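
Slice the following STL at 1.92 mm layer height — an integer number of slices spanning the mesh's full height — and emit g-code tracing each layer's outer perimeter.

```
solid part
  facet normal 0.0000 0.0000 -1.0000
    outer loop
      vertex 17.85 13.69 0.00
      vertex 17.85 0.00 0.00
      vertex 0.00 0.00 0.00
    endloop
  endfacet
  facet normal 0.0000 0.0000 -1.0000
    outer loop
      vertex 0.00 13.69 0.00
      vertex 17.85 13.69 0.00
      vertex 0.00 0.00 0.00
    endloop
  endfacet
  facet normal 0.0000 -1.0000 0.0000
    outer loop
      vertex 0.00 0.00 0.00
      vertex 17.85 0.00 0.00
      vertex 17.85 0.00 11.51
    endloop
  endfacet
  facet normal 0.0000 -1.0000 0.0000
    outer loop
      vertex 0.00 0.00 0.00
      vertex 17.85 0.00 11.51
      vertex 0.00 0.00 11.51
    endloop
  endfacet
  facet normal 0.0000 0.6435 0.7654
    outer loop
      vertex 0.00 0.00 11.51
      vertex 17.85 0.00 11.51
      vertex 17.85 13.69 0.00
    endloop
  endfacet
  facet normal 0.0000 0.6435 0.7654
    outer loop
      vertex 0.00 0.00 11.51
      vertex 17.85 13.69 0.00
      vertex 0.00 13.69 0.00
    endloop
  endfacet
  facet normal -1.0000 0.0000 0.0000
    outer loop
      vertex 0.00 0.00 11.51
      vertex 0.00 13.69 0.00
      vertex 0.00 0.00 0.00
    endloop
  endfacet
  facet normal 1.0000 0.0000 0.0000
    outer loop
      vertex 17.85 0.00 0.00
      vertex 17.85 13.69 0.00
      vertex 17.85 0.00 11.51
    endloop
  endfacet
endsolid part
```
; perimeter-only toolpath
G21 ; units = mm
G90 ; absolute positioning
G28 ; home
; layer 1
G0 Z1.92
G0 X0.00 Y0.00
G1 X17.85 Y0.00
G1 X17.85 Y11.41
G1 X0.00 Y11.41
G1 X0.00 Y0.00
; layer 2
G0 Z3.84
G0 X0.00 Y0.00
G1 X17.85 Y0.00
G1 X17.85 Y9.13
G1 X0.00 Y9.13
G1 X0.00 Y0.00
; layer 3
G0 Z5.75
G0 X0.00 Y0.00
G1 X17.85 Y0.00
G1 X17.85 Y6.84
G1 X0.00 Y6.84
G1 X0.00 Y0.00
; layer 4
G0 Z7.67
G0 X0.00 Y0.00
G1 X17.85 Y0.00
G1 X17.85 Y4.56
G1 X0.00 Y4.56
G1 X0.00 Y0.00
; layer 5
G0 Z9.59
G0 X0.00 Y0.00
G1 X17.85 Y0.00
G1 X17.85 Y2.28
G1 X0.00 Y2.28
G1 X0.00 Y0.00
M2 ; end

The solid is a wedge (ramp): 17.9 × 13.7 mm base, rising to 11.5 mm along the y=0 edge and sloping linearly to z=0 at y=13.7. Slicing at Δz = 1.92 mm — 6 equal slices spanning the solid's height, so layer i sits at z = i·h/6 — gives 5 non-empty perimeters. Each is a 4-segment closed polygon; G0 lifts to the layer z and rapids to the start vertex, then G1 traces the edges. The cross-section shrinks linearly with z (the slice at the apex is degenerate and omitted).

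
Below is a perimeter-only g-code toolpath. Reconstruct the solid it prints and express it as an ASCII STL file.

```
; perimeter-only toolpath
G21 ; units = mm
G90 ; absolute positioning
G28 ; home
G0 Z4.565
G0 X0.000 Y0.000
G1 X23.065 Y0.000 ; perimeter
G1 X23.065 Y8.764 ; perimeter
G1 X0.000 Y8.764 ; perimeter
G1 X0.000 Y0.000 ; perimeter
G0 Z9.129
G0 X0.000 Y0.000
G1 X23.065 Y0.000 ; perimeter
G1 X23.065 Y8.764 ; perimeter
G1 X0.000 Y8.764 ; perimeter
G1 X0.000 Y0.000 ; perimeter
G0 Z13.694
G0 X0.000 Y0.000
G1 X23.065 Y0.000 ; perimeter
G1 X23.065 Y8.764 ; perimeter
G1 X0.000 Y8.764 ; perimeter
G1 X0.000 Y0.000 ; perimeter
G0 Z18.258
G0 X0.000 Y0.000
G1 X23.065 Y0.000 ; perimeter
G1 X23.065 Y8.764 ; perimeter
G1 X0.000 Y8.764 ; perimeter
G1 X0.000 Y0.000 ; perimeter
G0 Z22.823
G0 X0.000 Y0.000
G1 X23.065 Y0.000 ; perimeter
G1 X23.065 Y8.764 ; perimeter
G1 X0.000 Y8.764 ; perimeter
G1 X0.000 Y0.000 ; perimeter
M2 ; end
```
solid part
  facet normal 0.0000 0.0000 -1.0000
    outer loop
      vertex 23.065 8.764 0.000
      vertex 23.065 0.000 0.000
      vertex 0.000 0.000 0.000
    endloop
  endfacet
  facet normal 0.0000 0.0000 -1.0000
    outer loop
      vertex 0.000 8.764 0.000
      vertex 23.065 8.764 0.000
      vertex 0.000 0.000 0.000
    endloop
  endfacet
  facet normal 0.0000 0.0000 1.0000
    outer loop
      vertex 0.000 0.000 22.823
      vertex 23.065 0.000 22.823
      vertex 23.065 8.764 22.823
    endloop
  endfacet
  facet normal 0.0000 0.0000 1.0000
    outer loop
      vertex 0.000 0.000 22.823
      vertex 23.065 8.764 22.823
      vertex 0.000 8.764 22.823
    endloop
  endfacet
  facet normal 0.0000 -1.0000 0.0000
    outer loop
      vertex 0.000 0.000 0.000
      vertex 23.065 0.000 0.000
      vertex 23.065 0.000 22.823
    endloop
  endfacet
  facet normal 0.0000 -1.0000 0.0000
    outer loop
      vertex 0.000 0.000 0.000
      vertex 23.065 0.000 22.823
      vertex 0.000 0.000 22.823
    endloop
  endfacet
  facet normal 0.0000 1.0000 0.0000
    outer loop
      vertex 23.065 8.764 22.823
      vertex 23.065 8.764 0.000
      vertex 0.000 8.764 0.000
    endloop
  endfacet
  facet normal 0.0000 1.0000 0.0000
    outer loop
      vertex 0.000 8.764 22.823
      vertex 23.065 8.764 22.823
      vertex 0.000 8.764 0.000
    endloop
  endfacet
  facet normal -1.0000 0.0000 0.0000
    outer loop
      vertex 0.000 8.764 22.823
      vertex 0.000 8.764 0.000
      vertex 0.000 0.000 0.000
    endloop
  endfacet
  facet normal -1.0000 0.0000 0.0000
    outer loop
      vertex 0.000 0.000 22.823
      vertex 0.000 8.764 22.823
      vertex 0.000 0.000 0.000
    endloop
  endfacet
  facet normal 1.0000 0.0000 0.0000
    outer loop
      vertex 23.065 0.000 0.000
      vertex 23.065 8.764 0.000
      vertex 23.065 8.764 22.823
    endloop
  endfacet
  facet normal 1.0000 0.0000 0.0000
    outer loop
      vertex 23.065 0.000 0.000
      vertex 23.065 8.764 22.823
      vertex 23.065 0.000 22.823
    endloop
  endfacet
endsolid part

The G0 Z moves step by Δz≈4.565 mm. Every layer's G1 loop is the same polygon, so the solid is a straight extrusion of it from z=0 to z≈22.8. Closing with flat bottom and top caps and triangulating gives 12 facets — a rectangular box, roughly 23.1 × 8.76 mm footprint and 22.8 mm tall.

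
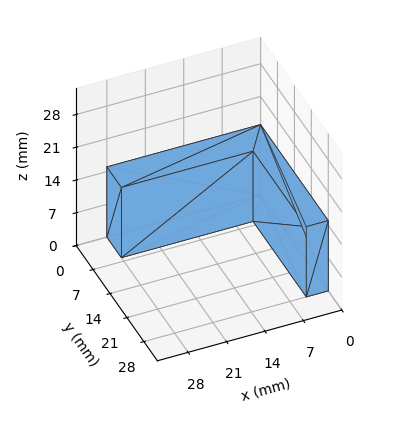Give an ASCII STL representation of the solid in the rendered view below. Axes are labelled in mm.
Reading the render: the shape is an L-shaped prism: outer 28 × 28 mm, arm thicknesses ≈ 6 mm (horizontal) and 4 mm (vertical), extruded 15 mm in z (dimensions read to the nearest mm from the axis ticks). For the STL, each face is triangulated and given an outward normal.

solid part
  facet normal 0.0000 0.0000 -1.0000
    outer loop
      vertex 28.00 6.00 0.00
      vertex 28.00 0.00 0.00
      vertex 0.00 0.00 0.00
    endloop
  endfacet
  facet normal 0.0000 0.0000 -1.0000
    outer loop
      vertex 4.00 6.00 0.00
      vertex 28.00 6.00 0.00
      vertex 0.00 0.00 0.00
    endloop
  endfacet
  facet normal 0.0000 0.0000 -1.0000
    outer loop
      vertex 4.00 28.00 0.00
      vertex 4.00 6.00 0.00
      vertex 0.00 0.00 0.00
    endloop
  endfacet
  facet normal 0.0000 0.0000 -1.0000
    outer loop
      vertex 0.00 28.00 0.00
      vertex 4.00 28.00 0.00
      vertex 0.00 0.00 0.00
    endloop
  endfacet
  facet normal 0.0000 0.0000 1.0000
    outer loop
      vertex 0.00 0.00 15.00
      vertex 28.00 0.00 15.00
      vertex 28.00 6.00 15.00
    endloop
  endfacet
  facet normal 0.0000 0.0000 1.0000
    outer loop
      vertex 0.00 0.00 15.00
      vertex 28.00 6.00 15.00
      vertex 4.00 6.00 15.00
    endloop
  endfacet
  facet normal 0.0000 0.0000 1.0000
    outer loop
      vertex 0.00 0.00 15.00
      vertex 4.00 6.00 15.00
      vertex 4.00 28.00 15.00
    endloop
  endfacet
  facet normal 0.0000 0.0000 1.0000
    outer loop
      vertex 0.00 0.00 15.00
      vertex 4.00 28.00 15.00
      vertex 0.00 28.00 15.00
    endloop
  endfacet
  facet normal 0.0000 -1.0000 0.0000
    outer loop
      vertex 0.00 0.00 0.00
      vertex 28.00 0.00 0.00
      vertex 28.00 0.00 15.00
    endloop
  endfacet
  facet normal 0.0000 -1.0000 0.0000
    outer loop
      vertex 0.00 0.00 0.00
      vertex 28.00 0.00 15.00
      vertex 0.00 0.00 15.00
    endloop
  endfacet
  facet normal 1.0000 0.0000 0.0000
    outer loop
      vertex 28.00 0.00 0.00
      vertex 28.00 6.00 0.00
      vertex 28.00 6.00 15.00
    endloop
  endfacet
  facet normal 1.0000 0.0000 0.0000
    outer loop
      vertex 28.00 0.00 0.00
      vertex 28.00 6.00 15.00
      vertex 28.00 0.00 15.00
    endloop
  endfacet
  facet normal 0.0000 1.0000 0.0000
    outer loop
      vertex 28.00 6.00 0.00
      vertex 4.00 6.00 0.00
      vertex 4.00 6.00 15.00
    endloop
  endfacet
  facet normal 0.0000 1.0000 0.0000
    outer loop
      vertex 28.00 6.00 0.00
      vertex 4.00 6.00 15.00
      vertex 28.00 6.00 15.00
    endloop
  endfacet
  facet normal 1.0000 0.0000 0.0000
    outer loop
      vertex 4.00 6.00 0.00
      vertex 4.00 28.00 0.00
      vertex 4.00 28.00 15.00
    endloop
  endfacet
  facet normal 1.0000 0.0000 0.0000
    outer loop
      vertex 4.00 6.00 0.00
      vertex 4.00 28.00 15.00
      vertex 4.00 6.00 15.00
    endloop
  endfacet
  facet normal 0.0000 1.0000 0.0000
    outer loop
      vertex 4.00 28.00 0.00
      vertex 0.00 28.00 0.00
      vertex 0.00 28.00 15.00
    endloop
  endfacet
  facet normal 0.0000 1.0000 0.0000
    outer loop
      vertex 4.00 28.00 0.00
      vertex 0.00 28.00 15.00
      vertex 4.00 28.00 15.00
    endloop
  endfacet
  facet normal -1.0000 0.0000 0.0000
    outer loop
      vertex 0.00 28.00 0.00
      vertex 0.00 0.00 0.00
      vertex 0.00 0.00 15.00
    endloop
  endfacet
  facet normal -1.0000 0.0000 0.0000
    outer loop
      vertex 0.00 28.00 0.00
      vertex 0.00 0.00 15.00
      vertex 0.00 28.00 15.00
    endloop
  endfacet
endsolid part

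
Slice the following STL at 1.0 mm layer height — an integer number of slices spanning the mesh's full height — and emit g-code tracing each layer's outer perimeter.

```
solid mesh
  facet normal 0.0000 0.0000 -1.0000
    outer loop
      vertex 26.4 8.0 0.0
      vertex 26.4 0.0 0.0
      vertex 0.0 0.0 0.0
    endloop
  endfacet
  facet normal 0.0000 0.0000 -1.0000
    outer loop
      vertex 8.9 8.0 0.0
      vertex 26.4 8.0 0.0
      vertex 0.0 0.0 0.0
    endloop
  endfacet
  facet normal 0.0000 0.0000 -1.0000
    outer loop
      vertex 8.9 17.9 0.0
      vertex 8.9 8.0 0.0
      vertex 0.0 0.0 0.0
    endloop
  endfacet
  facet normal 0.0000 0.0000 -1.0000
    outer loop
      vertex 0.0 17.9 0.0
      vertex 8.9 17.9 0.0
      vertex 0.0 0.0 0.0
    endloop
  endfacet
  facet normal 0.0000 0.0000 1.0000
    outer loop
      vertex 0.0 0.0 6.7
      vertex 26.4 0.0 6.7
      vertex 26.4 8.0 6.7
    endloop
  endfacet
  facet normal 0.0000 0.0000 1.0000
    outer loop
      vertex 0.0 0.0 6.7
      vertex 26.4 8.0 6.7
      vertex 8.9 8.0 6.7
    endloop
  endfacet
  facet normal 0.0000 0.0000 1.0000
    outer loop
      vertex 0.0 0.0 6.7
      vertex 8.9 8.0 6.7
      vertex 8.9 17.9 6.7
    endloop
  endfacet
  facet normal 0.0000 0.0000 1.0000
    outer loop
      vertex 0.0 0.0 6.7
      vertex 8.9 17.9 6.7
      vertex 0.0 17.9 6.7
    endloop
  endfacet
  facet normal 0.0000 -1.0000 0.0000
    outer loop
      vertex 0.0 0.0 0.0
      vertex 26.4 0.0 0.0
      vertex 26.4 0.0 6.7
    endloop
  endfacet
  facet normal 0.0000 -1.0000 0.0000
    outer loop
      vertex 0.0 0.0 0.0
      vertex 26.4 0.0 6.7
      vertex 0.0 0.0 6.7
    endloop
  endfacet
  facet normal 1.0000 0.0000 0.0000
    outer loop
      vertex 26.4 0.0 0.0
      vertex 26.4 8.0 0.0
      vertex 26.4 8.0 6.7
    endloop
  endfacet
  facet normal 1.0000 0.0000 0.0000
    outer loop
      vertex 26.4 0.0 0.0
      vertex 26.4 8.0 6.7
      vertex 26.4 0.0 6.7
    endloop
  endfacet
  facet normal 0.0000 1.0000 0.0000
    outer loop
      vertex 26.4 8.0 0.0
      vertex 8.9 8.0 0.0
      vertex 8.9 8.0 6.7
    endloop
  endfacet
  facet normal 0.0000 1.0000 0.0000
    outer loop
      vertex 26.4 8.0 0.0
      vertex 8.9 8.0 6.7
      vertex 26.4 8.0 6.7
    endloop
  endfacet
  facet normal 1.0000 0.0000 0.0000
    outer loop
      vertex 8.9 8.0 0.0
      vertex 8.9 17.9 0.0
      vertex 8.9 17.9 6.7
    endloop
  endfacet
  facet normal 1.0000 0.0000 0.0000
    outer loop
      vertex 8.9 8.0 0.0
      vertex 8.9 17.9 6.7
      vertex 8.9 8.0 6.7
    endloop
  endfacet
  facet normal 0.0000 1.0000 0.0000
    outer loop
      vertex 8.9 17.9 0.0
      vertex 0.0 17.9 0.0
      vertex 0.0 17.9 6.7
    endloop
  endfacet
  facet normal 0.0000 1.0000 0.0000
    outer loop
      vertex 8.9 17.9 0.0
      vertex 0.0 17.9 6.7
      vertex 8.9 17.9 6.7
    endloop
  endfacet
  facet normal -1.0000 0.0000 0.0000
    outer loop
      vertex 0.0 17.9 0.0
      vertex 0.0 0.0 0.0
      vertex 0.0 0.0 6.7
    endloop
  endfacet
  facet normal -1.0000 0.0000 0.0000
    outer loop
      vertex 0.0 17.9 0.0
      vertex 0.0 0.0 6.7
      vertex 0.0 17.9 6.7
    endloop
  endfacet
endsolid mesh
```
; perimeter-only toolpath
G21 ; units = mm
G90 ; absolute positioning
G28 ; home
; layer 1
G0 Z1.0
G0 X0.0 Y0.0
G1 X26.4 Y0.0
G1 X26.4 Y8.0
G1 X8.9 Y8.0
G1 X8.9 Y17.9
G1 X0.0 Y17.9
G1 X0.0 Y0.0
; layer 2
G0 Z1.9
G0 X0.0 Y0.0
G1 X26.4 Y0.0
G1 X26.4 Y8.0
G1 X8.9 Y8.0
G1 X8.9 Y17.9
G1 X0.0 Y17.9
G1 X0.0 Y0.0
; layer 3
G0 Z2.9
G0 X0.0 Y0.0
G1 X26.4 Y0.0
G1 X26.4 Y8.0
G1 X8.9 Y8.0
G1 X8.9 Y17.9
G1 X0.0 Y17.9
G1 X0.0 Y0.0
; layer 4
G0 Z3.8
G0 X0.0 Y0.0
G1 X26.4 Y0.0
G1 X26.4 Y8.0
G1 X8.9 Y8.0
G1 X8.9 Y17.9
G1 X0.0 Y17.9
G1 X0.0 Y0.0
; layer 5
G0 Z4.8
G0 X0.0 Y0.0
G1 X26.4 Y0.0
G1 X26.4 Y8.0
G1 X8.9 Y8.0
G1 X8.9 Y17.9
G1 X0.0 Y17.9
G1 X0.0 Y0.0
; layer 6
G0 Z5.7
G0 X0.0 Y0.0
G1 X26.4 Y0.0
G1 X26.4 Y8.0
G1 X8.9 Y8.0
G1 X8.9 Y17.9
G1 X0.0 Y17.9
G1 X0.0 Y0.0
; layer 7
G0 Z6.7
G0 X0.0 Y0.0
G1 X26.4 Y0.0
G1 X26.4 Y8.0
G1 X8.9 Y8.0
G1 X8.9 Y17.9
G1 X0.0 Y17.9
G1 X0.0 Y0.0
M2 ; end

The solid is an L-shaped prism: outer 26.4 × 17.9 mm, arm thicknesses ≈ 8 mm (horizontal) and 8.9 mm (vertical), extruded 6.7 mm in z. Slicing at Δz = 1.0 mm — 7 equal slices spanning the solid's height, so layer i sits at z = i·h/7 — gives 7 non-empty perimeters. Each is a 6-segment closed polygon; G0 lifts to the layer z and rapids to the start vertex, then G1 traces the edges.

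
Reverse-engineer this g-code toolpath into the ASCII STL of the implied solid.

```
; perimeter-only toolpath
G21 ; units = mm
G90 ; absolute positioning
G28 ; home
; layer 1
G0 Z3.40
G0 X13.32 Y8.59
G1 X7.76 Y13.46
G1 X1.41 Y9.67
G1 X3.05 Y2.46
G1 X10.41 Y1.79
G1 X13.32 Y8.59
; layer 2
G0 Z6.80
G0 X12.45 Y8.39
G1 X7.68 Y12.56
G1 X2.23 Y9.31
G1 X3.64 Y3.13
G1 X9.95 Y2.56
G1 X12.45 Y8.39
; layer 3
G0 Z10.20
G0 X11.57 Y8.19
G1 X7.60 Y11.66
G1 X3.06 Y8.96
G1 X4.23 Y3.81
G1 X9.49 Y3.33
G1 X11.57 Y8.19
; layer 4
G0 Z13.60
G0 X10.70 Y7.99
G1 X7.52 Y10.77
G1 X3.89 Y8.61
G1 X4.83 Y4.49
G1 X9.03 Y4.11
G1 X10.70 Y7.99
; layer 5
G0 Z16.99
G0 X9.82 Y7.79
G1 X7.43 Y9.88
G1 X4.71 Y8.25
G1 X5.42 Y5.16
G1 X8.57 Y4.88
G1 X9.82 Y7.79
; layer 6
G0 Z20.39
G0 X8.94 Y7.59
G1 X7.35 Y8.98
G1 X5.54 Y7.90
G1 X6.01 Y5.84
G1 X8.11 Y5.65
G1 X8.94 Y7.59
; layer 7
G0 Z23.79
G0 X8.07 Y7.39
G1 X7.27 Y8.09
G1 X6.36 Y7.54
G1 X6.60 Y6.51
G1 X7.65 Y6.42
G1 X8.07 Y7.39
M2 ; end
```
solid part
  facet normal 0.0000 0.0000 -1.0000
    outer loop
      vertex 0.58 10.02 0.00
      vertex 7.84 14.35 0.00
      vertex 14.20 8.79 0.00
    endloop
  endfacet
  facet normal 0.0000 0.0000 -1.0000
    outer loop
      vertex 2.46 1.78 0.00
      vertex 0.58 10.02 0.00
      vertex 14.20 8.79 0.00
    endloop
  endfacet
  facet normal 0.0000 0.0000 -1.0000
    outer loop
      vertex 10.87 1.02 0.00
      vertex 2.46 1.78 0.00
      vertex 14.20 8.79 0.00
    endloop
  endfacet
  facet normal 0.6436 0.7362 0.2093
    outer loop
      vertex 14.20 8.79 0.00
      vertex 7.84 14.35 0.00
      vertex 7.19 7.19 27.19
    endloop
  endfacet
  facet normal -0.5009 0.8398 0.2092
    outer loop
      vertex 7.84 14.35 0.00
      vertex 0.58 10.02 0.00
      vertex 7.19 7.19 27.19
    endloop
  endfacet
  facet normal -0.9534 -0.2175 0.2091
    outer loop
      vertex 0.58 10.02 0.00
      vertex 2.46 1.78 0.00
      vertex 7.19 7.19 27.19
    endloop
  endfacet
  facet normal -0.0880 -0.9739 0.2091
    outer loop
      vertex 2.46 1.78 0.00
      vertex 10.87 1.02 0.00
      vertex 7.19 7.19 27.19
    endloop
  endfacet
  facet normal 0.8988 -0.3852 0.2091
    outer loop
      vertex 10.87 1.02 0.00
      vertex 14.20 8.79 0.00
      vertex 7.19 7.19 27.19
    endloop
  endfacet
endsolid part

The G0 Z moves step by Δz≈3.40 mm. The G1 loops shrink linearly with z, so the solid tapers from its base footprint up to z≈27.2. Closing with a flat bottom cap and the tapered top and triangulating gives 8 facets — a regular 5-sided pyramid, base circumscribed radius ≈ 7.19 mm, apex at z ≈ 27.2 mm.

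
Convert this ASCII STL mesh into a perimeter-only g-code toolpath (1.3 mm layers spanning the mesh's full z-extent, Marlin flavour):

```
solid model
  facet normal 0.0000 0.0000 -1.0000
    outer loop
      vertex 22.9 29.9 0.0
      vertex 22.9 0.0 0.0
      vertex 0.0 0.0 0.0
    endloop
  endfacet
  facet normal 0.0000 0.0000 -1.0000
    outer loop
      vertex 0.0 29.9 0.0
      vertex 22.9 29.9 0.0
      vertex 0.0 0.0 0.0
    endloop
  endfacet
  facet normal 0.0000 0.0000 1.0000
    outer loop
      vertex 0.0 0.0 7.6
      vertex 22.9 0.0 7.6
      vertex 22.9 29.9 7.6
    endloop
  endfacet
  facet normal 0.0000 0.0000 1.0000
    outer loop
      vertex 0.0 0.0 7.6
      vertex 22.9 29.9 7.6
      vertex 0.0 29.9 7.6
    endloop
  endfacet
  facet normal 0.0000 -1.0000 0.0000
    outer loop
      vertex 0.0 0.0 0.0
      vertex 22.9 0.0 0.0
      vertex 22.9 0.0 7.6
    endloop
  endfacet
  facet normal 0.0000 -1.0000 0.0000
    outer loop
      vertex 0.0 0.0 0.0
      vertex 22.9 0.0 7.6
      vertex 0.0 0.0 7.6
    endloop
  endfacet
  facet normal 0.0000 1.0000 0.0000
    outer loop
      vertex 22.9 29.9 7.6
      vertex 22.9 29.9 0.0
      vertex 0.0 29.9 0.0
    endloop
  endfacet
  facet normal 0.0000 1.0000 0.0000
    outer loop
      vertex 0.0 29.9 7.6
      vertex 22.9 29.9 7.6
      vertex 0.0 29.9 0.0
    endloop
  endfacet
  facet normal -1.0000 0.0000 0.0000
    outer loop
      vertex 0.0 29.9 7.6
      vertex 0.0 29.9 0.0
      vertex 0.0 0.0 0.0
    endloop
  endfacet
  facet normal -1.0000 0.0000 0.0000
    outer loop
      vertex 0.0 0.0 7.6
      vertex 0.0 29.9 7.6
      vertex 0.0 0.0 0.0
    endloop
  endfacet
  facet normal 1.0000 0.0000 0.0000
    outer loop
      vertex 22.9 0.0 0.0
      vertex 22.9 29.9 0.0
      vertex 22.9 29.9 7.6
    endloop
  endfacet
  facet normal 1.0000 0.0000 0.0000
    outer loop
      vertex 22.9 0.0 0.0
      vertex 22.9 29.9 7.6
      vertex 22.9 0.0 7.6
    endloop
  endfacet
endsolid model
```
; perimeter-only toolpath
G21 ; units = mm
G90 ; absolute positioning
G28 ; home
; layer 1
G0 Z1.3
G0 X0.0 Y0.0
G1 X22.9 Y0.0
G1 X22.9 Y29.9
G1 X0.0 Y29.9
G1 X0.0 Y0.0
; layer 2
G0 Z2.5
G0 X0.0 Y0.0
G1 X22.9 Y0.0
G1 X22.9 Y29.9
G1 X0.0 Y29.9
G1 X0.0 Y0.0
; layer 3
G0 Z3.8
G0 X0.0 Y0.0
G1 X22.9 Y0.0
G1 X22.9 Y29.9
G1 X0.0 Y29.9
G1 X0.0 Y0.0
; layer 4
G0 Z5.1
G0 X0.0 Y0.0
G1 X22.9 Y0.0
G1 X22.9 Y29.9
G1 X0.0 Y29.9
G1 X0.0 Y0.0
; layer 5
G0 Z6.3
G0 X0.0 Y0.0
G1 X22.9 Y0.0
G1 X22.9 Y29.9
G1 X0.0 Y29.9
G1 X0.0 Y0.0
; layer 6
G0 Z7.6
G0 X0.0 Y0.0
G1 X22.9 Y0.0
G1 X22.9 Y29.9
G1 X0.0 Y29.9
G1 X0.0 Y0.0
M2 ; end

The solid is a rectangular box, roughly 22.9 × 29.9 mm footprint and 7.6 mm tall. Slicing at Δz = 1.3 mm — 6 equal slices spanning the solid's height, so layer i sits at z = i·h/6 — gives 6 non-empty perimeters. Each is a 4-segment closed polygon; G0 lifts to the layer z and rapids to the start vertex, then G1 traces the edges.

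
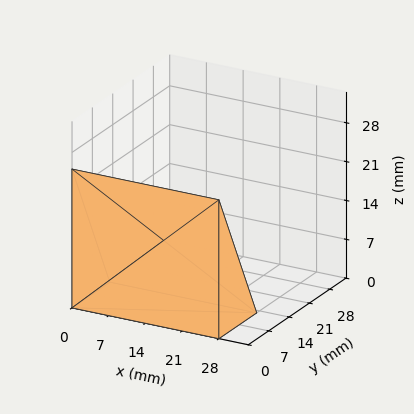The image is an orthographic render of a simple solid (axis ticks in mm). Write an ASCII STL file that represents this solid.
Reading the render: the shape is a wedge (ramp): 28 × 13 mm base, rising to 25 mm along the y=0 edge and sloping linearly to z=0 at y=13 (dimensions read to the nearest mm from the axis ticks). For the STL, each face is triangulated and given an outward normal.

solid part
  facet normal 0.0000 0.0000 -1.0000
    outer loop
      vertex 28.000 13.000 0.000
      vertex 28.000 0.000 0.000
      vertex 0.000 0.000 0.000
    endloop
  endfacet
  facet normal 0.0000 0.0000 -1.0000
    outer loop
      vertex 0.000 13.000 0.000
      vertex 28.000 13.000 0.000
      vertex 0.000 0.000 0.000
    endloop
  endfacet
  facet normal 0.0000 -1.0000 0.0000
    outer loop
      vertex 0.000 0.000 0.000
      vertex 28.000 0.000 0.000
      vertex 28.000 0.000 25.000
    endloop
  endfacet
  facet normal 0.0000 -1.0000 0.0000
    outer loop
      vertex 0.000 0.000 0.000
      vertex 28.000 0.000 25.000
      vertex 0.000 0.000 25.000
    endloop
  endfacet
  facet normal 0.0000 0.8872 0.4614
    outer loop
      vertex 0.000 0.000 25.000
      vertex 28.000 0.000 25.000
      vertex 28.000 13.000 0.000
    endloop
  endfacet
  facet normal 0.0000 0.8872 0.4614
    outer loop
      vertex 0.000 0.000 25.000
      vertex 28.000 13.000 0.000
      vertex 0.000 13.000 0.000
    endloop
  endfacet
  facet normal -1.0000 0.0000 0.0000
    outer loop
      vertex 0.000 0.000 25.000
      vertex 0.000 13.000 0.000
      vertex 0.000 0.000 0.000
    endloop
  endfacet
  facet normal 1.0000 0.0000 0.0000
    outer loop
      vertex 28.000 0.000 0.000
      vertex 28.000 13.000 0.000
      vertex 28.000 0.000 25.000
    endloop
  endfacet
endsolid part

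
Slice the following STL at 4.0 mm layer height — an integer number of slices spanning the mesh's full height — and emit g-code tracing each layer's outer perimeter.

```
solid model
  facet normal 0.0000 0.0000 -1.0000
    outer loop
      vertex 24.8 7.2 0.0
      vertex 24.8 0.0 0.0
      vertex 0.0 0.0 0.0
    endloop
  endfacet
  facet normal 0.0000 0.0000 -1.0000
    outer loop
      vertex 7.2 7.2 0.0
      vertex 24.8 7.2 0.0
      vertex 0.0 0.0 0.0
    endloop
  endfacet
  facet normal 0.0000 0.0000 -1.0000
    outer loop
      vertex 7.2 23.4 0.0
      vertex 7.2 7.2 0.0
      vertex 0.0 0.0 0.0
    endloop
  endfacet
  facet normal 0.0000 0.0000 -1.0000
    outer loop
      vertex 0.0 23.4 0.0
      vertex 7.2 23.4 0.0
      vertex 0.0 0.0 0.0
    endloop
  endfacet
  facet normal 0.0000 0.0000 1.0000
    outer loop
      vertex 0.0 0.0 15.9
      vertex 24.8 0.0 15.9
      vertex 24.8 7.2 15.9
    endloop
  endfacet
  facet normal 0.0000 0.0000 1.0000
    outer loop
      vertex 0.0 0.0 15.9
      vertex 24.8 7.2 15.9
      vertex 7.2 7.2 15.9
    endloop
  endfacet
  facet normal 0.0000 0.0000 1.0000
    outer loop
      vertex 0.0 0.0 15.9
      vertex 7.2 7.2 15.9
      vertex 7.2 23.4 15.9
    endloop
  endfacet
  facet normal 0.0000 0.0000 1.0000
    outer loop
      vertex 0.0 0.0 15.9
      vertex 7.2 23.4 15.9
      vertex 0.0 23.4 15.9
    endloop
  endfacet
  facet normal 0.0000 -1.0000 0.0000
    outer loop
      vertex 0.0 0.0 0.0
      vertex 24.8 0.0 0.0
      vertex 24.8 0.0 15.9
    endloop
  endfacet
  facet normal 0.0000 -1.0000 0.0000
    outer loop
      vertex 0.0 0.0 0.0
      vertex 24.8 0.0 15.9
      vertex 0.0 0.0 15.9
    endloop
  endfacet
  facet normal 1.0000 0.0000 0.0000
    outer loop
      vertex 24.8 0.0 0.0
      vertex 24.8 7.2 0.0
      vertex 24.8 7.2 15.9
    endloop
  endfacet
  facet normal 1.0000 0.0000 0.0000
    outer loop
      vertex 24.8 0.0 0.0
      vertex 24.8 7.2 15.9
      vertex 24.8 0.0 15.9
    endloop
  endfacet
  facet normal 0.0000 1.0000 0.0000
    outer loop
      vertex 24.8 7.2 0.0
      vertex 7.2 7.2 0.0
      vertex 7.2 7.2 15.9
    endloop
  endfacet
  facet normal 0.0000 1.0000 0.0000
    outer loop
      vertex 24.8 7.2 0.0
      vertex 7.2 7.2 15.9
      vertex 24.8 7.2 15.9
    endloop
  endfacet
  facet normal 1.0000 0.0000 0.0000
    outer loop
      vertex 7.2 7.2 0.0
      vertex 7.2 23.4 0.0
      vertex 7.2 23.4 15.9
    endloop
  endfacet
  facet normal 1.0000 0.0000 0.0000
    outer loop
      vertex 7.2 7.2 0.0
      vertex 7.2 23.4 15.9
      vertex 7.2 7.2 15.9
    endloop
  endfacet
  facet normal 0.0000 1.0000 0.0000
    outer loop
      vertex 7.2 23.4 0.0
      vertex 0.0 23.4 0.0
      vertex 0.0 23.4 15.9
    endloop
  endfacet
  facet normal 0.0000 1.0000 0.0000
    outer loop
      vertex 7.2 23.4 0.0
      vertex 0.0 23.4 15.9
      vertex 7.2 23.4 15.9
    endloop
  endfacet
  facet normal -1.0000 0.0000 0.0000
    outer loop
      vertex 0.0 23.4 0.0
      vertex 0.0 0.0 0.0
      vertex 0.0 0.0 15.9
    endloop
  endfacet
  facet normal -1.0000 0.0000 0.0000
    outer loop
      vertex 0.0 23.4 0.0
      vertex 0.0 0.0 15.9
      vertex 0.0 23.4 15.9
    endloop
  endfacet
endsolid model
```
; perimeter-only toolpath
G21 ; units = mm
G90 ; absolute positioning
G28 ; home
; layer 1
G0 Z4.0
G0 X0.0 Y0.0
G1 X24.8 Y0.0
G1 X24.8 Y7.2
G1 X7.2 Y7.2
G1 X7.2 Y23.4
G1 X0.0 Y23.4
G1 X0.0 Y0.0
; layer 2
G0 Z8.0
G0 X0.0 Y0.0
G1 X24.8 Y0.0
G1 X24.8 Y7.2
G1 X7.2 Y7.2
G1 X7.2 Y23.4
G1 X0.0 Y23.4
G1 X0.0 Y0.0
; layer 3
G0 Z11.9
G0 X0.0 Y0.0
G1 X24.8 Y0.0
G1 X24.8 Y7.2
G1 X7.2 Y7.2
G1 X7.2 Y23.4
G1 X0.0 Y23.4
G1 X0.0 Y0.0
; layer 4
G0 Z15.9
G0 X0.0 Y0.0
G1 X24.8 Y0.0
G1 X24.8 Y7.2
G1 X7.2 Y7.2
G1 X7.2 Y23.4
G1 X0.0 Y23.4
G1 X0.0 Y0.0
M2 ; end

The solid is an L-shaped prism: outer 24.8 × 23.4 mm, arm thicknesses ≈ 7.2 mm (horizontal) and 7.2 mm (vertical), extruded 15.9 mm in z. Slicing at Δz = 4.0 mm — 4 equal slices spanning the solid's height, so layer i sits at z = i·h/4 — gives 4 non-empty perimeters. Each is a 6-segment closed polygon; G0 lifts to the layer z and rapids to the start vertex, then G1 traces the edges.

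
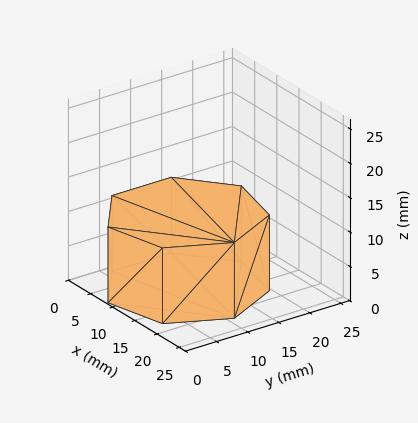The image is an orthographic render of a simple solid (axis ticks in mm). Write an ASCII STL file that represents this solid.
Reading the render: the shape is a regular 7-sided prism (a cylinder approximated with 7 flat sides), circumscribed radius ≈ 11 mm, height ≈ 11 mm (dimensions read to the nearest mm from the axis ticks). For the STL, each face is triangulated and given an outward normal.

solid part
  facet normal 0.0000 0.0000 -1.0000
    outer loop
      vertex 8.552 21.724 0.000
      vertex 17.858 19.600 0.000
      vertex 22.000 11.000 0.000
    endloop
  endfacet
  facet normal 0.0000 0.0000 -1.0000
    outer loop
      vertex 1.089 15.773 0.000
      vertex 8.552 21.724 0.000
      vertex 22.000 11.000 0.000
    endloop
  endfacet
  facet normal 0.0000 0.0000 -1.0000
    outer loop
      vertex 1.089 6.227 0.000
      vertex 1.089 15.773 0.000
      vertex 22.000 11.000 0.000
    endloop
  endfacet
  facet normal 0.0000 0.0000 -1.0000
    outer loop
      vertex 8.552 0.276 0.000
      vertex 1.089 6.227 0.000
      vertex 22.000 11.000 0.000
    endloop
  endfacet
  facet normal 0.0000 0.0000 -1.0000
    outer loop
      vertex 17.858 2.400 0.000
      vertex 8.552 0.276 0.000
      vertex 22.000 11.000 0.000
    endloop
  endfacet
  facet normal 0.0000 0.0000 1.0000
    outer loop
      vertex 22.000 11.000 11.000
      vertex 17.858 19.600 11.000
      vertex 8.552 21.724 11.000
    endloop
  endfacet
  facet normal 0.0000 0.0000 1.0000
    outer loop
      vertex 22.000 11.000 11.000
      vertex 8.552 21.724 11.000
      vertex 1.089 15.773 11.000
    endloop
  endfacet
  facet normal 0.0000 0.0000 1.0000
    outer loop
      vertex 22.000 11.000 11.000
      vertex 1.089 15.773 11.000
      vertex 1.089 6.227 11.000
    endloop
  endfacet
  facet normal 0.0000 0.0000 1.0000
    outer loop
      vertex 22.000 11.000 11.000
      vertex 1.089 6.227 11.000
      vertex 8.552 0.276 11.000
    endloop
  endfacet
  facet normal 0.0000 0.0000 1.0000
    outer loop
      vertex 22.000 11.000 11.000
      vertex 8.552 0.276 11.000
      vertex 17.858 2.400 11.000
    endloop
  endfacet
  facet normal 0.9010 0.4339 0.0000
    outer loop
      vertex 22.000 11.000 0.000
      vertex 17.858 19.600 0.000
      vertex 17.858 19.600 11.000
    endloop
  endfacet
  facet normal 0.9010 0.4339 0.0000
    outer loop
      vertex 22.000 11.000 0.000
      vertex 17.858 19.600 11.000
      vertex 22.000 11.000 11.000
    endloop
  endfacet
  facet normal 0.2225 0.9749 0.0000
    outer loop
      vertex 17.858 19.600 0.000
      vertex 8.552 21.724 0.000
      vertex 8.552 21.724 11.000
    endloop
  endfacet
  facet normal 0.2225 0.9749 0.0000
    outer loop
      vertex 17.858 19.600 0.000
      vertex 8.552 21.724 11.000
      vertex 17.858 19.600 11.000
    endloop
  endfacet
  facet normal -0.6235 0.7819 0.0000
    outer loop
      vertex 8.552 21.724 0.000
      vertex 1.089 15.773 0.000
      vertex 1.089 15.773 11.000
    endloop
  endfacet
  facet normal -0.6235 0.7819 0.0000
    outer loop
      vertex 8.552 21.724 0.000
      vertex 1.089 15.773 11.000
      vertex 8.552 21.724 11.000
    endloop
  endfacet
  facet normal -1.0000 0.0000 0.0000
    outer loop
      vertex 1.089 15.773 0.000
      vertex 1.089 6.227 0.000
      vertex 1.089 6.227 11.000
    endloop
  endfacet
  facet normal -1.0000 0.0000 0.0000
    outer loop
      vertex 1.089 15.773 0.000
      vertex 1.089 6.227 11.000
      vertex 1.089 15.773 11.000
    endloop
  endfacet
  facet normal -0.6235 -0.7819 0.0000
    outer loop
      vertex 1.089 6.227 0.000
      vertex 8.552 0.276 0.000
      vertex 8.552 0.276 11.000
    endloop
  endfacet
  facet normal -0.6235 -0.7819 0.0000
    outer loop
      vertex 1.089 6.227 0.000
      vertex 8.552 0.276 11.000
      vertex 1.089 6.227 11.000
    endloop
  endfacet
  facet normal 0.2225 -0.9749 0.0000
    outer loop
      vertex 8.552 0.276 0.000
      vertex 17.858 2.400 0.000
      vertex 17.858 2.400 11.000
    endloop
  endfacet
  facet normal 0.2225 -0.9749 0.0000
    outer loop
      vertex 8.552 0.276 0.000
      vertex 17.858 2.400 11.000
      vertex 8.552 0.276 11.000
    endloop
  endfacet
  facet normal 0.9010 -0.4339 0.0000
    outer loop
      vertex 17.858 2.400 0.000
      vertex 22.000 11.000 0.000
      vertex 22.000 11.000 11.000
    endloop
  endfacet
  facet normal 0.9010 -0.4339 0.0000
    outer loop
      vertex 17.858 2.400 0.000
      vertex 22.000 11.000 11.000
      vertex 17.858 2.400 11.000
    endloop
  endfacet
endsolid part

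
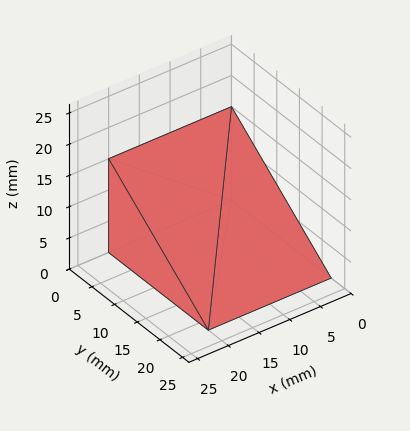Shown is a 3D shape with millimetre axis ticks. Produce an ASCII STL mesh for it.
Reading the render: the shape is a wedge (ramp): 20 × 22 mm base, rising to 15 mm along the y=0 edge and sloping linearly to z=0 at y=22 (dimensions read to the nearest mm from the axis ticks). For the STL, each face is triangulated and given an outward normal.

solid part
  facet normal 0.0000 0.0000 -1.0000
    outer loop
      vertex 20.000 22.000 0.000
      vertex 20.000 0.000 0.000
      vertex 0.000 0.000 0.000
    endloop
  endfacet
  facet normal 0.0000 0.0000 -1.0000
    outer loop
      vertex 0.000 22.000 0.000
      vertex 20.000 22.000 0.000
      vertex 0.000 0.000 0.000
    endloop
  endfacet
  facet normal 0.0000 -1.0000 0.0000
    outer loop
      vertex 0.000 0.000 0.000
      vertex 20.000 0.000 0.000
      vertex 20.000 0.000 15.000
    endloop
  endfacet
  facet normal 0.0000 -1.0000 0.0000
    outer loop
      vertex 0.000 0.000 0.000
      vertex 20.000 0.000 15.000
      vertex 0.000 0.000 15.000
    endloop
  endfacet
  facet normal 0.0000 0.5633 0.8262
    outer loop
      vertex 0.000 0.000 15.000
      vertex 20.000 0.000 15.000
      vertex 20.000 22.000 0.000
    endloop
  endfacet
  facet normal 0.0000 0.5633 0.8262
    outer loop
      vertex 0.000 0.000 15.000
      vertex 20.000 22.000 0.000
      vertex 0.000 22.000 0.000
    endloop
  endfacet
  facet normal -1.0000 0.0000 0.0000
    outer loop
      vertex 0.000 0.000 15.000
      vertex 0.000 22.000 0.000
      vertex 0.000 0.000 0.000
    endloop
  endfacet
  facet normal 1.0000 0.0000 0.0000
    outer loop
      vertex 20.000 0.000 0.000
      vertex 20.000 22.000 0.000
      vertex 20.000 0.000 15.000
    endloop
  endfacet
endsolid part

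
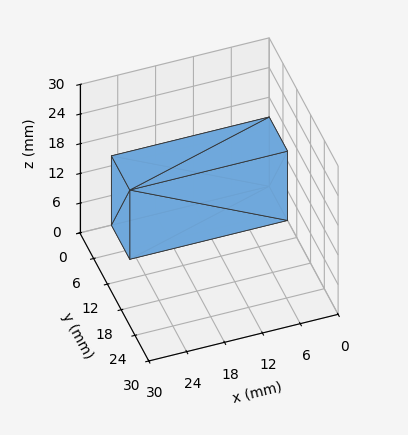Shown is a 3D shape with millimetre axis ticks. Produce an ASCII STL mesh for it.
Reading the render: the shape is a rectangular box, roughly 25 × 8 mm footprint and 14 mm tall (dimensions read to the nearest mm from the axis ticks). For the STL, each face is triangulated and given an outward normal.

solid part
  facet normal 0.0000 0.0000 -1.0000
    outer loop
      vertex 25.000 8.000 0.000
      vertex 25.000 0.000 0.000
      vertex 0.000 0.000 0.000
    endloop
  endfacet
  facet normal 0.0000 0.0000 -1.0000
    outer loop
      vertex 0.000 8.000 0.000
      vertex 25.000 8.000 0.000
      vertex 0.000 0.000 0.000
    endloop
  endfacet
  facet normal 0.0000 0.0000 1.0000
    outer loop
      vertex 0.000 0.000 14.000
      vertex 25.000 0.000 14.000
      vertex 25.000 8.000 14.000
    endloop
  endfacet
  facet normal 0.0000 0.0000 1.0000
    outer loop
      vertex 0.000 0.000 14.000
      vertex 25.000 8.000 14.000
      vertex 0.000 8.000 14.000
    endloop
  endfacet
  facet normal 0.0000 -1.0000 0.0000
    outer loop
      vertex 0.000 0.000 0.000
      vertex 25.000 0.000 0.000
      vertex 25.000 0.000 14.000
    endloop
  endfacet
  facet normal 0.0000 -1.0000 0.0000
    outer loop
      vertex 0.000 0.000 0.000
      vertex 25.000 0.000 14.000
      vertex 0.000 0.000 14.000
    endloop
  endfacet
  facet normal 0.0000 1.0000 0.0000
    outer loop
      vertex 25.000 8.000 14.000
      vertex 25.000 8.000 0.000
      vertex 0.000 8.000 0.000
    endloop
  endfacet
  facet normal 0.0000 1.0000 0.0000
    outer loop
      vertex 0.000 8.000 14.000
      vertex 25.000 8.000 14.000
      vertex 0.000 8.000 0.000
    endloop
  endfacet
  facet normal -1.0000 0.0000 0.0000
    outer loop
      vertex 0.000 8.000 14.000
      vertex 0.000 8.000 0.000
      vertex 0.000 0.000 0.000
    endloop
  endfacet
  facet normal -1.0000 0.0000 0.0000
    outer loop
      vertex 0.000 0.000 14.000
      vertex 0.000 8.000 14.000
      vertex 0.000 0.000 0.000
    endloop
  endfacet
  facet normal 1.0000 0.0000 0.0000
    outer loop
      vertex 25.000 0.000 0.000
      vertex 25.000 8.000 0.000
      vertex 25.000 8.000 14.000
    endloop
  endfacet
  facet normal 1.0000 0.0000 0.0000
    outer loop
      vertex 25.000 0.000 0.000
      vertex 25.000 8.000 14.000
      vertex 25.000 0.000 14.000
    endloop
  endfacet
endsolid part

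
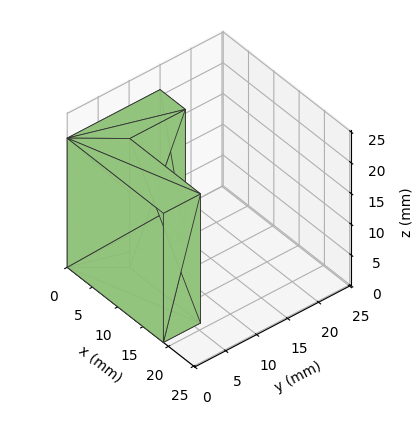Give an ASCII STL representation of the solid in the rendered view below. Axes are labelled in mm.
Reading the render: the shape is an L-shaped prism: outer 19 × 15 mm, arm thicknesses ≈ 6 mm (horizontal) and 5 mm (vertical), extruded 21 mm in z (dimensions read to the nearest mm from the axis ticks). For the STL, each face is triangulated and given an outward normal.

solid part
  facet normal 0.0000 0.0000 -1.0000
    outer loop
      vertex 19.0 6.0 0.0
      vertex 19.0 0.0 0.0
      vertex 0.0 0.0 0.0
    endloop
  endfacet
  facet normal 0.0000 0.0000 -1.0000
    outer loop
      vertex 5.0 6.0 0.0
      vertex 19.0 6.0 0.0
      vertex 0.0 0.0 0.0
    endloop
  endfacet
  facet normal 0.0000 0.0000 -1.0000
    outer loop
      vertex 5.0 15.0 0.0
      vertex 5.0 6.0 0.0
      vertex 0.0 0.0 0.0
    endloop
  endfacet
  facet normal 0.0000 0.0000 -1.0000
    outer loop
      vertex 0.0 15.0 0.0
      vertex 5.0 15.0 0.0
      vertex 0.0 0.0 0.0
    endloop
  endfacet
  facet normal 0.0000 0.0000 1.0000
    outer loop
      vertex 0.0 0.0 21.0
      vertex 19.0 0.0 21.0
      vertex 19.0 6.0 21.0
    endloop
  endfacet
  facet normal 0.0000 0.0000 1.0000
    outer loop
      vertex 0.0 0.0 21.0
      vertex 19.0 6.0 21.0
      vertex 5.0 6.0 21.0
    endloop
  endfacet
  facet normal 0.0000 0.0000 1.0000
    outer loop
      vertex 0.0 0.0 21.0
      vertex 5.0 6.0 21.0
      vertex 5.0 15.0 21.0
    endloop
  endfacet
  facet normal 0.0000 0.0000 1.0000
    outer loop
      vertex 0.0 0.0 21.0
      vertex 5.0 15.0 21.0
      vertex 0.0 15.0 21.0
    endloop
  endfacet
  facet normal 0.0000 -1.0000 0.0000
    outer loop
      vertex 0.0 0.0 0.0
      vertex 19.0 0.0 0.0
      vertex 19.0 0.0 21.0
    endloop
  endfacet
  facet normal 0.0000 -1.0000 0.0000
    outer loop
      vertex 0.0 0.0 0.0
      vertex 19.0 0.0 21.0
      vertex 0.0 0.0 21.0
    endloop
  endfacet
  facet normal 1.0000 0.0000 0.0000
    outer loop
      vertex 19.0 0.0 0.0
      vertex 19.0 6.0 0.0
      vertex 19.0 6.0 21.0
    endloop
  endfacet
  facet normal 1.0000 0.0000 0.0000
    outer loop
      vertex 19.0 0.0 0.0
      vertex 19.0 6.0 21.0
      vertex 19.0 0.0 21.0
    endloop
  endfacet
  facet normal 0.0000 1.0000 0.0000
    outer loop
      vertex 19.0 6.0 0.0
      vertex 5.0 6.0 0.0
      vertex 5.0 6.0 21.0
    endloop
  endfacet
  facet normal 0.0000 1.0000 0.0000
    outer loop
      vertex 19.0 6.0 0.0
      vertex 5.0 6.0 21.0
      vertex 19.0 6.0 21.0
    endloop
  endfacet
  facet normal 1.0000 0.0000 0.0000
    outer loop
      vertex 5.0 6.0 0.0
      vertex 5.0 15.0 0.0
      vertex 5.0 15.0 21.0
    endloop
  endfacet
  facet normal 1.0000 0.0000 0.0000
    outer loop
      vertex 5.0 6.0 0.0
      vertex 5.0 15.0 21.0
      vertex 5.0 6.0 21.0
    endloop
  endfacet
  facet normal 0.0000 1.0000 0.0000
    outer loop
      vertex 5.0 15.0 0.0
      vertex 0.0 15.0 0.0
      vertex 0.0 15.0 21.0
    endloop
  endfacet
  facet normal 0.0000 1.0000 0.0000
    outer loop
      vertex 5.0 15.0 0.0
      vertex 0.0 15.0 21.0
      vertex 5.0 15.0 21.0
    endloop
  endfacet
  facet normal -1.0000 0.0000 0.0000
    outer loop
      vertex 0.0 15.0 0.0
      vertex 0.0 0.0 0.0
      vertex 0.0 0.0 21.0
    endloop
  endfacet
  facet normal -1.0000 0.0000 0.0000
    outer loop
      vertex 0.0 15.0 0.0
      vertex 0.0 0.0 21.0
      vertex 0.0 15.0 21.0
    endloop
  endfacet
endsolid part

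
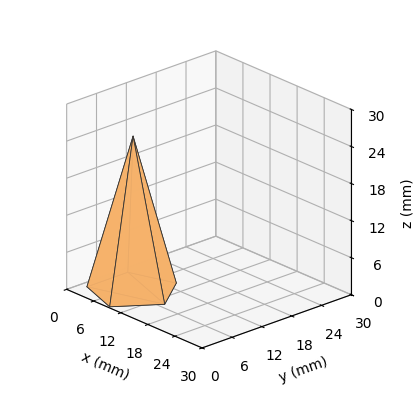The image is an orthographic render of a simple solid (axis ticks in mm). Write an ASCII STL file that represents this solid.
Reading the render: the shape is a regular 5-sided pyramid, base circumscribed radius ≈ 7 mm, apex at z ≈ 25 mm (dimensions read to the nearest mm from the axis ticks). For the STL, each face is triangulated and given an outward normal.

solid part
  facet normal 0.0000 0.0000 -1.0000
    outer loop
      vertex 1.3 11.1 0.0
      vertex 9.2 13.7 0.0
      vertex 14.0 7.0 0.0
    endloop
  endfacet
  facet normal 0.0000 0.0000 -1.0000
    outer loop
      vertex 1.3 2.9 0.0
      vertex 1.3 11.1 0.0
      vertex 14.0 7.0 0.0
    endloop
  endfacet
  facet normal 0.0000 0.0000 -1.0000
    outer loop
      vertex 9.2 0.3 0.0
      vertex 1.3 2.9 0.0
      vertex 14.0 7.0 0.0
    endloop
  endfacet
  facet normal 0.7926 0.5679 0.2219
    outer loop
      vertex 14.0 7.0 0.0
      vertex 9.2 13.7 0.0
      vertex 7.0 7.0 25.0
    endloop
  endfacet
  facet normal -0.3049 0.9263 0.2214
    outer loop
      vertex 9.2 13.7 0.0
      vertex 1.3 11.1 0.0
      vertex 7.0 7.0 25.0
    endloop
  endfacet
  facet normal -0.9750 0.0000 0.2223
    outer loop
      vertex 1.3 11.1 0.0
      vertex 1.3 2.9 0.0
      vertex 7.0 7.0 25.0
    endloop
  endfacet
  facet normal -0.3049 -0.9263 0.2214
    outer loop
      vertex 1.3 2.9 0.0
      vertex 9.2 0.3 0.0
      vertex 7.0 7.0 25.0
    endloop
  endfacet
  facet normal 0.7926 -0.5679 0.2219
    outer loop
      vertex 9.2 0.3 0.0
      vertex 14.0 7.0 0.0
      vertex 7.0 7.0 25.0
    endloop
  endfacet
endsolid part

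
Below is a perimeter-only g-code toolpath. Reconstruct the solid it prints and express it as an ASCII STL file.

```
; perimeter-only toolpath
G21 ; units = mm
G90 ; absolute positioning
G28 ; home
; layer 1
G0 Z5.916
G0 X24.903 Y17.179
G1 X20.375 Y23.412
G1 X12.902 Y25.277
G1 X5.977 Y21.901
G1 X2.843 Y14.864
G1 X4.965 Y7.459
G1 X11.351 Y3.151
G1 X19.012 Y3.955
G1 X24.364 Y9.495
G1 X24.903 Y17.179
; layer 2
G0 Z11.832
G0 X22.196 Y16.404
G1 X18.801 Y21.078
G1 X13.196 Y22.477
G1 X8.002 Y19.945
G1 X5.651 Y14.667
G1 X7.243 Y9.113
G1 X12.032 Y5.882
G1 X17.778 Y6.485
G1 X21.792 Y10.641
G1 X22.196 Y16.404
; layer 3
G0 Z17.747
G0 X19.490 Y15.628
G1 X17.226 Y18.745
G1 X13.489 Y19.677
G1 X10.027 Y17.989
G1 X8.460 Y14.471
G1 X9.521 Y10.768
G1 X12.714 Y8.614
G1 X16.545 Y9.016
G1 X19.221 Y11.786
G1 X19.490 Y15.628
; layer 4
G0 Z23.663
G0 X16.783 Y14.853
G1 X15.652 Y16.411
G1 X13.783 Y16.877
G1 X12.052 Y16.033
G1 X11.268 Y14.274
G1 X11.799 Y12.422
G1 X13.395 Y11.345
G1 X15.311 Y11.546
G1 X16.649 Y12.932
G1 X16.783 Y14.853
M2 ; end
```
solid part
  facet normal 0.0000 0.0000 -1.0000
    outer loop
      vertex 12.608 28.077 0.000
      vertex 21.950 25.746 0.000
      vertex 27.609 17.955 0.000
    endloop
  endfacet
  facet normal 0.0000 0.0000 -1.0000
    outer loop
      vertex 3.952 23.857 0.000
      vertex 12.608 28.077 0.000
      vertex 27.609 17.955 0.000
    endloop
  endfacet
  facet normal 0.0000 0.0000 -1.0000
    outer loop
      vertex 0.034 15.061 0.000
      vertex 3.952 23.857 0.000
      vertex 27.609 17.955 0.000
    endloop
  endfacet
  facet normal 0.0000 0.0000 -1.0000
    outer loop
      vertex 2.687 5.804 0.000
      vertex 0.034 15.061 0.000
      vertex 27.609 17.955 0.000
    endloop
  endfacet
  facet normal 0.0000 0.0000 -1.0000
    outer loop
      vertex 10.669 0.419 0.000
      vertex 2.687 5.804 0.000
      vertex 27.609 17.955 0.000
    endloop
  endfacet
  facet normal 0.0000 0.0000 -1.0000
    outer loop
      vertex 20.246 1.424 0.000
      vertex 10.669 0.419 0.000
      vertex 27.609 17.955 0.000
    endloop
  endfacet
  facet normal 0.0000 0.0000 -1.0000
    outer loop
      vertex 26.936 8.350 0.000
      vertex 20.246 1.424 0.000
      vertex 27.609 17.955 0.000
    endloop
  endfacet
  facet normal 0.7386 0.5365 0.4082
    outer loop
      vertex 27.609 17.955 0.000
      vertex 21.950 25.746 0.000
      vertex 14.077 14.077 29.579
    endloop
  endfacet
  facet normal 0.2210 0.8857 0.4082
    outer loop
      vertex 21.950 25.746 0.000
      vertex 12.608 28.077 0.000
      vertex 14.077 14.077 29.579
    endloop
  endfacet
  facet normal -0.4000 0.8206 0.4082
    outer loop
      vertex 12.608 28.077 0.000
      vertex 3.952 23.857 0.000
      vertex 14.077 14.077 29.579
    endloop
  endfacet
  facet normal -0.8339 0.3714 0.4083
    outer loop
      vertex 3.952 23.857 0.000
      vertex 0.034 15.061 0.000
      vertex 14.077 14.077 29.579
    endloop
  endfacet
  facet normal -0.8775 -0.2515 0.4083
    outer loop
      vertex 0.034 15.061 0.000
      vertex 2.687 5.804 0.000
      vertex 14.077 14.077 29.579
    endloop
  endfacet
  facet normal -0.5105 -0.7568 0.4083
    outer loop
      vertex 2.687 5.804 0.000
      vertex 10.669 0.419 0.000
      vertex 14.077 14.077 29.579
    endloop
  endfacet
  facet normal 0.0953 -0.9079 0.4082
    outer loop
      vertex 10.669 0.419 0.000
      vertex 20.246 1.424 0.000
      vertex 14.077 14.077 29.579
    endloop
  endfacet
  facet normal 0.6566 -0.6342 0.4082
    outer loop
      vertex 20.246 1.424 0.000
      vertex 26.936 8.350 0.000
      vertex 14.077 14.077 29.579
    endloop
  endfacet
  facet normal 0.9106 -0.0638 0.4082
    outer loop
      vertex 26.936 8.350 0.000
      vertex 27.609 17.955 0.000
      vertex 14.077 14.077 29.579
    endloop
  endfacet
endsolid part

The G0 Z moves step by Δz≈5.916 mm. The G1 loops shrink linearly with z, so the solid tapers from its base footprint up to z≈29.6. Closing with a flat bottom cap and the tapered top and triangulating gives 16 facets — a regular 9-sided pyramid, base circumscribed radius ≈ 14.1 mm, apex at z ≈ 29.6 mm.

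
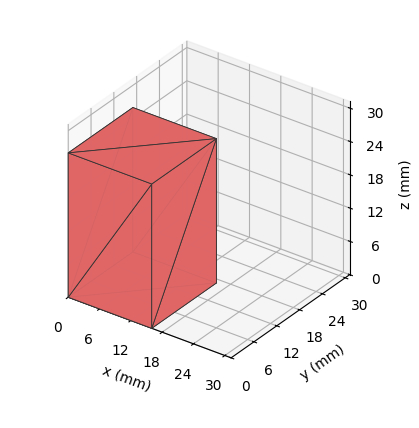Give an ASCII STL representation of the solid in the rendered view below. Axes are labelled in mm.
Reading the render: the shape is a rectangular box, roughly 16 × 17 mm footprint and 26 mm tall (dimensions read to the nearest mm from the axis ticks). For the STL, each face is triangulated and given an outward normal.

solid part
  facet normal 0.0000 0.0000 -1.0000
    outer loop
      vertex 16.000 17.000 0.000
      vertex 16.000 0.000 0.000
      vertex 0.000 0.000 0.000
    endloop
  endfacet
  facet normal 0.0000 0.0000 -1.0000
    outer loop
      vertex 0.000 17.000 0.000
      vertex 16.000 17.000 0.000
      vertex 0.000 0.000 0.000
    endloop
  endfacet
  facet normal 0.0000 0.0000 1.0000
    outer loop
      vertex 0.000 0.000 26.000
      vertex 16.000 0.000 26.000
      vertex 16.000 17.000 26.000
    endloop
  endfacet
  facet normal 0.0000 0.0000 1.0000
    outer loop
      vertex 0.000 0.000 26.000
      vertex 16.000 17.000 26.000
      vertex 0.000 17.000 26.000
    endloop
  endfacet
  facet normal 0.0000 -1.0000 0.0000
    outer loop
      vertex 0.000 0.000 0.000
      vertex 16.000 0.000 0.000
      vertex 16.000 0.000 26.000
    endloop
  endfacet
  facet normal 0.0000 -1.0000 0.0000
    outer loop
      vertex 0.000 0.000 0.000
      vertex 16.000 0.000 26.000
      vertex 0.000 0.000 26.000
    endloop
  endfacet
  facet normal 0.0000 1.0000 0.0000
    outer loop
      vertex 16.000 17.000 26.000
      vertex 16.000 17.000 0.000
      vertex 0.000 17.000 0.000
    endloop
  endfacet
  facet normal 0.0000 1.0000 0.0000
    outer loop
      vertex 0.000 17.000 26.000
      vertex 16.000 17.000 26.000
      vertex 0.000 17.000 0.000
    endloop
  endfacet
  facet normal -1.0000 0.0000 0.0000
    outer loop
      vertex 0.000 17.000 26.000
      vertex 0.000 17.000 0.000
      vertex 0.000 0.000 0.000
    endloop
  endfacet
  facet normal -1.0000 0.0000 0.0000
    outer loop
      vertex 0.000 0.000 26.000
      vertex 0.000 17.000 26.000
      vertex 0.000 0.000 0.000
    endloop
  endfacet
  facet normal 1.0000 0.0000 0.0000
    outer loop
      vertex 16.000 0.000 0.000
      vertex 16.000 17.000 0.000
      vertex 16.000 17.000 26.000
    endloop
  endfacet
  facet normal 1.0000 0.0000 0.0000
    outer loop
      vertex 16.000 0.000 0.000
      vertex 16.000 17.000 26.000
      vertex 16.000 0.000 26.000
    endloop
  endfacet
endsolid part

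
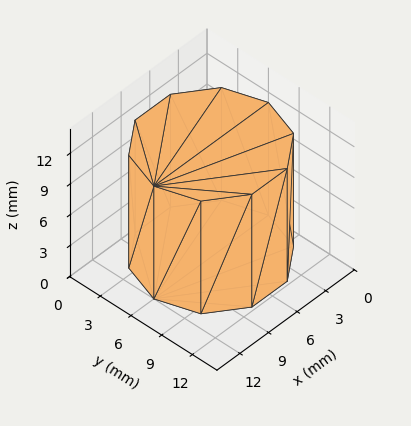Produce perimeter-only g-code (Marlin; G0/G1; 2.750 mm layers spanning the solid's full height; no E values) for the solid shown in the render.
Reading the render: the shape is a regular 10-sided prism (a cylinder approximated with 10 flat sides), circumscribed radius ≈ 6 mm, height ≈ 11 mm (dimensions read to the nearest mm from the axis ticks). For the g-code, the solid's height is divided into equal slices at the stated Δz and each level perimeter traced with G1 moves after a G0 lift.

; perimeter-only toolpath
G21 ; units = mm
G90 ; absolute positioning
G28 ; home
; layer 1
G0 Z2.750
G0 X12.000 Y6.000
G1 X10.854 Y9.527
G1 X7.854 Y11.706
G1 X4.146 Y11.706
G1 X1.146 Y9.527
G1 X0.000 Y6.000
G1 X1.146 Y2.473
G1 X4.146 Y0.294
G1 X7.854 Y0.294
G1 X10.854 Y2.473
G1 X12.000 Y6.000
; layer 2
G0 Z5.500
G0 X12.000 Y6.000
G1 X10.854 Y9.527
G1 X7.854 Y11.706
G1 X4.146 Y11.706
G1 X1.146 Y9.527
G1 X0.000 Y6.000
G1 X1.146 Y2.473
G1 X4.146 Y0.294
G1 X7.854 Y0.294
G1 X10.854 Y2.473
G1 X12.000 Y6.000
; layer 3
G0 Z8.250
G0 X12.000 Y6.000
G1 X10.854 Y9.527
G1 X7.854 Y11.706
G1 X4.146 Y11.706
G1 X1.146 Y9.527
G1 X0.000 Y6.000
G1 X1.146 Y2.473
G1 X4.146 Y0.294
G1 X7.854 Y0.294
G1 X10.854 Y2.473
G1 X12.000 Y6.000
; layer 4
G0 Z11.000
G0 X12.000 Y6.000
G1 X10.854 Y9.527
G1 X7.854 Y11.706
G1 X4.146 Y11.706
G1 X1.146 Y9.527
G1 X0.000 Y6.000
G1 X1.146 Y2.473
G1 X4.146 Y0.294
G1 X7.854 Y0.294
G1 X10.854 Y2.473
G1 X12.000 Y6.000
M2 ; end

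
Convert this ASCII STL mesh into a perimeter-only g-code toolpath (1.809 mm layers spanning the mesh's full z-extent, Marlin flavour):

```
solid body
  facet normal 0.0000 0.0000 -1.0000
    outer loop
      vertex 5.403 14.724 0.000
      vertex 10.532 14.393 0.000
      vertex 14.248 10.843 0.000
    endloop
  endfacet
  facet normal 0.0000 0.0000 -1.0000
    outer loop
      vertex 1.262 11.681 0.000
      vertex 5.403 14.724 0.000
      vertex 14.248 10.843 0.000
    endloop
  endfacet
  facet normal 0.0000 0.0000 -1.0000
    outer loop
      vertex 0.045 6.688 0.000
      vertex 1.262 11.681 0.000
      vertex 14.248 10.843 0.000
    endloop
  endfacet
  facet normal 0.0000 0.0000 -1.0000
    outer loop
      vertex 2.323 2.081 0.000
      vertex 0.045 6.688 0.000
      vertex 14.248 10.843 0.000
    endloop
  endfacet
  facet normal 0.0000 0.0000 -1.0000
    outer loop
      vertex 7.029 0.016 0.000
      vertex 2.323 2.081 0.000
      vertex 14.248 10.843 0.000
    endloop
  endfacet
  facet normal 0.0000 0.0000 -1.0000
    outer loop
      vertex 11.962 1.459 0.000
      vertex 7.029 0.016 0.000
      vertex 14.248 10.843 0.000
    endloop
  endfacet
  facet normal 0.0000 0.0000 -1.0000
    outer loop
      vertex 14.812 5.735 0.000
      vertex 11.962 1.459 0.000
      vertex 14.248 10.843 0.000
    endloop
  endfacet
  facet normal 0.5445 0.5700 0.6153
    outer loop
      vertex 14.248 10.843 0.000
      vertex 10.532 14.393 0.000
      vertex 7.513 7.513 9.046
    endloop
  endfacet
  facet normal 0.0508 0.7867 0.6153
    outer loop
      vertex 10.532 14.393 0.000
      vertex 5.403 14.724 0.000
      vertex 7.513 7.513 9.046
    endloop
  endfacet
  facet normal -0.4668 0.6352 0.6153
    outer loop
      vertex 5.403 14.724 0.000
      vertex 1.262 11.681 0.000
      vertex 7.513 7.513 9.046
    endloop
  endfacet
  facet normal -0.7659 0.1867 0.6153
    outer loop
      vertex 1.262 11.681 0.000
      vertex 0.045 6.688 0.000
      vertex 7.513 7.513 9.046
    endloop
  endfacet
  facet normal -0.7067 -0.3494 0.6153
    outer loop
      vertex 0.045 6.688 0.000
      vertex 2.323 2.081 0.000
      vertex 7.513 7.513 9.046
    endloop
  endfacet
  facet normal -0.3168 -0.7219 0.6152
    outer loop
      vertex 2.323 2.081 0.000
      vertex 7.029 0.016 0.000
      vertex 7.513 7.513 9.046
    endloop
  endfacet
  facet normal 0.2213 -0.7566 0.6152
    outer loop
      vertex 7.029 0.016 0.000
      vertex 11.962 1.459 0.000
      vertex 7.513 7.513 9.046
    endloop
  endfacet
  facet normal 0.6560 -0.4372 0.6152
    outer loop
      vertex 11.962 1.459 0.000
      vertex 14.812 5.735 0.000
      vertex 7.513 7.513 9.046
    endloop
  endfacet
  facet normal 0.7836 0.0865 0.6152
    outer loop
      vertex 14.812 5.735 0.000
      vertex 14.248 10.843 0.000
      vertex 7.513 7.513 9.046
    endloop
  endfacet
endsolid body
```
; perimeter-only toolpath
G21 ; units = mm
G90 ; absolute positioning
G28 ; home
; layer 1
G0 Z1.809
G0 X12.901 Y10.177
G1 X9.928 Y13.017
G1 X5.825 Y13.282
G1 X2.512 Y10.847
G1 X1.539 Y6.853
G1 X3.361 Y3.167
G1 X7.126 Y1.515
G1 X11.072 Y2.670
G1 X13.352 Y6.091
G1 X12.901 Y10.177
; layer 2
G0 Z3.618
G0 X11.554 Y9.511
G1 X9.324 Y11.641
G1 X6.247 Y11.840
G1 X3.762 Y10.014
G1 X3.032 Y7.018
G1 X4.399 Y4.254
G1 X7.223 Y3.015
G1 X10.182 Y3.881
G1 X11.892 Y6.446
G1 X11.554 Y9.511
; layer 3
G0 Z5.428
G0 X10.207 Y8.845
G1 X8.721 Y10.265
G1 X6.669 Y10.397
G1 X5.013 Y9.180
G1 X4.526 Y7.183
G1 X5.437 Y5.340
G1 X7.319 Y4.514
G1 X9.293 Y5.091
G1 X10.433 Y6.802
G1 X10.207 Y8.845
; layer 4
G0 Z7.237
G0 X8.860 Y8.179
G1 X8.117 Y8.889
G1 X7.091 Y8.955
G1 X6.263 Y8.347
G1 X6.019 Y7.348
G1 X6.475 Y6.427
G1 X7.416 Y6.014
G1 X8.403 Y6.302
G1 X8.973 Y7.157
G1 X8.860 Y8.179
M2 ; end

The solid is a regular 9-sided pyramid, base circumscribed radius ≈ 7.51 mm, apex at z ≈ 9.05 mm. Slicing at Δz = 1.809 mm — 5 equal slices spanning the solid's height, so layer i sits at z = i·h/5 — gives 4 non-empty perimeters. Each is a 9-segment closed polygon; G0 lifts to the layer z and rapids to the start vertex, then G1 traces the edges. The cross-section shrinks linearly with z (the slice at the apex is degenerate and omitted).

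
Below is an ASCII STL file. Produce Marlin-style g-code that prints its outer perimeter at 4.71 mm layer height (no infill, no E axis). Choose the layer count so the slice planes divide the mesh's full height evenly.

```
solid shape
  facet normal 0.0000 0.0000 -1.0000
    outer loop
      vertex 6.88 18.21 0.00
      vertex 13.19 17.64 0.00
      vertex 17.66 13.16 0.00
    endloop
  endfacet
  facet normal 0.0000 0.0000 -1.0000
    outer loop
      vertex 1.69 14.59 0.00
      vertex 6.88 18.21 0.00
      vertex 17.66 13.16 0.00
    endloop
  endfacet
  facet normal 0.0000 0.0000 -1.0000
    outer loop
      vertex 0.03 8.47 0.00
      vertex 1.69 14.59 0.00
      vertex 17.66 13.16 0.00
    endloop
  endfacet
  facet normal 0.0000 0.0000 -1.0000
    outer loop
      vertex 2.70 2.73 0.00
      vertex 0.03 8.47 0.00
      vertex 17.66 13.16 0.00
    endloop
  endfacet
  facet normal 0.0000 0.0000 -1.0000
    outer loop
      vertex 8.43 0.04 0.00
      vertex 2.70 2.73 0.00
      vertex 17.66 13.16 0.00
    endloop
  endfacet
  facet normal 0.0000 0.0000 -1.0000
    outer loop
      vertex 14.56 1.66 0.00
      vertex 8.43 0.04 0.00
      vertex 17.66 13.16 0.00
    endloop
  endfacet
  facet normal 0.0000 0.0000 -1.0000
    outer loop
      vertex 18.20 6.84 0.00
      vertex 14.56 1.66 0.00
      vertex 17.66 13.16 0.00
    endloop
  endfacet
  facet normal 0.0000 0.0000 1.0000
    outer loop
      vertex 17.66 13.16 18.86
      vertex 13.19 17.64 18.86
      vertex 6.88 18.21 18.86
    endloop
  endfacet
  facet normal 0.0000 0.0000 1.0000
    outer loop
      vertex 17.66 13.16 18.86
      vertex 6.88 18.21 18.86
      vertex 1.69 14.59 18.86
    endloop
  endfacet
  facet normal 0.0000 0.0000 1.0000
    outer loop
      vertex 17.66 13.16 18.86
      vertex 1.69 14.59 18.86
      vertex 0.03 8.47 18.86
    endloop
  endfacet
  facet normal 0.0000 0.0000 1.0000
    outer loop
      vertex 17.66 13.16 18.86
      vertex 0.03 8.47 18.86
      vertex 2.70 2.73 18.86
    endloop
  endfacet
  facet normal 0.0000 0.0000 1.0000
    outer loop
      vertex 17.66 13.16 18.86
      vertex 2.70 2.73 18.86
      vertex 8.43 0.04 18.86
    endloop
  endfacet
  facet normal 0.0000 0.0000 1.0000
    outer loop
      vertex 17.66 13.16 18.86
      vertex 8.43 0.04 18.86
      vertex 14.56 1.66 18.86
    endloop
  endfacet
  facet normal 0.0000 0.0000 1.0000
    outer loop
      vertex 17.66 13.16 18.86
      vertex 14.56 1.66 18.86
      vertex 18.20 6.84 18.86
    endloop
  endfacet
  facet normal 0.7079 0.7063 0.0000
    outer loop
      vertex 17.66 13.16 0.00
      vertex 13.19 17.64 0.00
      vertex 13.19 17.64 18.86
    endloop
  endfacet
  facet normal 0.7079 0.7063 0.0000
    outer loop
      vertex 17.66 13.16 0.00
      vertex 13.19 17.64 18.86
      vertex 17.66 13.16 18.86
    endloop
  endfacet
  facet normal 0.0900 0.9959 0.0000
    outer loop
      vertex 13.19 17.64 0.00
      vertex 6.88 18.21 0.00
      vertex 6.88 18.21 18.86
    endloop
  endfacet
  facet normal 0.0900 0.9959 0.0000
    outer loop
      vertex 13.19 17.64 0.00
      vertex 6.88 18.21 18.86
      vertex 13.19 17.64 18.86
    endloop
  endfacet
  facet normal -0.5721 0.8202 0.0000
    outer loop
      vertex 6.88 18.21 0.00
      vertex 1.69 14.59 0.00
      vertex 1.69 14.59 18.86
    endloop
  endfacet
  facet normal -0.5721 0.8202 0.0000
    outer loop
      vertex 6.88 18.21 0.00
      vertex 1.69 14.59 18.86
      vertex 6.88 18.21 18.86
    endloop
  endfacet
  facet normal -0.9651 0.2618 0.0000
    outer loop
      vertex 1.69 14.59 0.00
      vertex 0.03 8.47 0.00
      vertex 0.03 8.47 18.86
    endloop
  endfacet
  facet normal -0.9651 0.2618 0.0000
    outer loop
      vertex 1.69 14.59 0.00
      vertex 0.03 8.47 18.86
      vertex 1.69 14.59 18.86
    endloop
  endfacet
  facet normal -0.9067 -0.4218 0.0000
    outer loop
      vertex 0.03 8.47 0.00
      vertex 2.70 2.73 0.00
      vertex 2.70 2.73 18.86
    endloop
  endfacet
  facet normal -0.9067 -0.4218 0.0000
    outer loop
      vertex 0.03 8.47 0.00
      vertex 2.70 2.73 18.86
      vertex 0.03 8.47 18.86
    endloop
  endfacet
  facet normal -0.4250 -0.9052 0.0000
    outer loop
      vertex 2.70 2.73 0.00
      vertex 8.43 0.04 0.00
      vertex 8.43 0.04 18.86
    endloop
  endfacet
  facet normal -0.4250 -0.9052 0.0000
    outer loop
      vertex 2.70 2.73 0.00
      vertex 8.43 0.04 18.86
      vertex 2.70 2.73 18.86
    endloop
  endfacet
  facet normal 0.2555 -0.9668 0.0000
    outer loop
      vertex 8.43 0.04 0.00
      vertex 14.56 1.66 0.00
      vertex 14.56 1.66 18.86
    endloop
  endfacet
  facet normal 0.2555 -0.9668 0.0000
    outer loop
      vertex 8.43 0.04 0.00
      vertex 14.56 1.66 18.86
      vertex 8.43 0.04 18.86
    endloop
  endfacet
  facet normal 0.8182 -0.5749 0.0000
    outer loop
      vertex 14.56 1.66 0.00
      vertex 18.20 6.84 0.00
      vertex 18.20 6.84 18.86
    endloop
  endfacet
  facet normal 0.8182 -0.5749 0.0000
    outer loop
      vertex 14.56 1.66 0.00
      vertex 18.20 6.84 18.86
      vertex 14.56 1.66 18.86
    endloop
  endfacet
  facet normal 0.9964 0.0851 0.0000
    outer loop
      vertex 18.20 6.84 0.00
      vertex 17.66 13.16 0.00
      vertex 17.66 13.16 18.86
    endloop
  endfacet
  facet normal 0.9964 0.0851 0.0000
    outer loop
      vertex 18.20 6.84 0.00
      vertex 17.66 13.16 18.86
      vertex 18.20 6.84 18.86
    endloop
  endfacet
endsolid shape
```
; perimeter-only toolpath
G21 ; units = mm
G90 ; absolute positioning
G28 ; home
; layer 1
G0 Z4.71
G0 X17.66 Y13.16
G1 X13.19 Y17.64
G1 X6.88 Y18.21
G1 X1.69 Y14.59
G1 X0.03 Y8.47
G1 X2.70 Y2.73
G1 X8.43 Y0.04
G1 X14.56 Y1.66
G1 X18.20 Y6.84
G1 X17.66 Y13.16
; layer 2
G0 Z9.43
G0 X17.66 Y13.16
G1 X13.19 Y17.64
G1 X6.88 Y18.21
G1 X1.69 Y14.59
G1 X0.03 Y8.47
G1 X2.70 Y2.73
G1 X8.43 Y0.04
G1 X14.56 Y1.66
G1 X18.20 Y6.84
G1 X17.66 Y13.16
; layer 3
G0 Z14.14
G0 X17.66 Y13.16
G1 X13.19 Y17.64
G1 X6.88 Y18.21
G1 X1.69 Y14.59
G1 X0.03 Y8.47
G1 X2.70 Y2.73
G1 X8.43 Y0.04
G1 X14.56 Y1.66
G1 X18.20 Y6.84
G1 X17.66 Y13.16
; layer 4
G0 Z18.86
G0 X17.66 Y13.16
G1 X13.19 Y17.64
G1 X6.88 Y18.21
G1 X1.69 Y14.59
G1 X0.03 Y8.47
G1 X2.70 Y2.73
G1 X8.43 Y0.04
G1 X14.56 Y1.66
G1 X18.20 Y6.84
G1 X17.66 Y13.16
M2 ; end

The solid is a regular 9-sided prism (a cylinder approximated with 9 flat sides), circumscribed radius ≈ 9.26 mm, height ≈ 18.9 mm. Slicing at Δz = 4.71 mm — 4 equal slices spanning the solid's height, so layer i sits at z = i·h/4 — gives 4 non-empty perimeters. Each is a 9-segment closed polygon; G0 lifts to the layer z and rapids to the start vertex, then G1 traces the edges.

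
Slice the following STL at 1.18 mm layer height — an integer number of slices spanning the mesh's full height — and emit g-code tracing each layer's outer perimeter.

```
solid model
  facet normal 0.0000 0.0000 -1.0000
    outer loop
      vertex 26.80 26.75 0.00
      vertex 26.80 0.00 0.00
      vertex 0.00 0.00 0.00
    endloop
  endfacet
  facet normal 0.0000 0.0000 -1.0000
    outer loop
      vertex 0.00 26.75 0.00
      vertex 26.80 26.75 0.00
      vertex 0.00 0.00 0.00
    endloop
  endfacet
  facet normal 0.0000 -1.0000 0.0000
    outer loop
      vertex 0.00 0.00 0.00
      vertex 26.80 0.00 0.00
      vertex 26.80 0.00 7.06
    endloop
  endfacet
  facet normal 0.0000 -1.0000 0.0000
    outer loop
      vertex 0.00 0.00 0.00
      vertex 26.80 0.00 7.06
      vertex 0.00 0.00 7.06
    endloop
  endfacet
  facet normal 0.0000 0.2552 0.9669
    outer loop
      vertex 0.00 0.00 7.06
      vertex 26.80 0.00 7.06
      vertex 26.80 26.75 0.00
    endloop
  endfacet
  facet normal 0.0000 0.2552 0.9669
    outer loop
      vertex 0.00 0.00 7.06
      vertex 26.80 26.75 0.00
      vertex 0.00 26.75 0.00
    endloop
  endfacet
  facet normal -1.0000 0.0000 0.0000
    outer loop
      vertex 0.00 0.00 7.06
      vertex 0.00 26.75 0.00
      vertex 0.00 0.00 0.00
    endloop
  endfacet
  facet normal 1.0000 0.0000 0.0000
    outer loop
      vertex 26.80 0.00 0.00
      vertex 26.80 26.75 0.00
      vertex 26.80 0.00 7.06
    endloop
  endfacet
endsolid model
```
; perimeter-only toolpath
G21 ; units = mm
G90 ; absolute positioning
G28 ; home
; layer 1
G0 Z1.18
G0 X0.00 Y0.00
G1 X26.80 Y0.00
G1 X26.80 Y22.29
G1 X0.00 Y22.29
G1 X0.00 Y0.00
; layer 2
G0 Z2.35
G0 X0.00 Y0.00
G1 X26.80 Y0.00
G1 X26.80 Y17.83
G1 X0.00 Y17.83
G1 X0.00 Y0.00
; layer 3
G0 Z3.53
G0 X0.00 Y0.00
G1 X26.80 Y0.00
G1 X26.80 Y13.38
G1 X0.00 Y13.38
G1 X0.00 Y0.00
; layer 4
G0 Z4.71
G0 X0.00 Y0.00
G1 X26.80 Y0.00
G1 X26.80 Y8.92
G1 X0.00 Y8.92
G1 X0.00 Y0.00
; layer 5
G0 Z5.88
G0 X0.00 Y0.00
G1 X26.80 Y0.00
G1 X26.80 Y4.46
G1 X0.00 Y4.46
G1 X0.00 Y0.00
M2 ; end

The solid is a wedge (ramp): 26.8 × 26.8 mm base, rising to 7.06 mm along the y=0 edge and sloping linearly to z=0 at y=26.8. Slicing at Δz = 1.18 mm — 6 equal slices spanning the solid's height, so layer i sits at z = i·h/6 — gives 5 non-empty perimeters. Each is a 4-segment closed polygon; G0 lifts to the layer z and rapids to the start vertex, then G1 traces the edges. The cross-section shrinks linearly with z (the slice at the apex is degenerate and omitted).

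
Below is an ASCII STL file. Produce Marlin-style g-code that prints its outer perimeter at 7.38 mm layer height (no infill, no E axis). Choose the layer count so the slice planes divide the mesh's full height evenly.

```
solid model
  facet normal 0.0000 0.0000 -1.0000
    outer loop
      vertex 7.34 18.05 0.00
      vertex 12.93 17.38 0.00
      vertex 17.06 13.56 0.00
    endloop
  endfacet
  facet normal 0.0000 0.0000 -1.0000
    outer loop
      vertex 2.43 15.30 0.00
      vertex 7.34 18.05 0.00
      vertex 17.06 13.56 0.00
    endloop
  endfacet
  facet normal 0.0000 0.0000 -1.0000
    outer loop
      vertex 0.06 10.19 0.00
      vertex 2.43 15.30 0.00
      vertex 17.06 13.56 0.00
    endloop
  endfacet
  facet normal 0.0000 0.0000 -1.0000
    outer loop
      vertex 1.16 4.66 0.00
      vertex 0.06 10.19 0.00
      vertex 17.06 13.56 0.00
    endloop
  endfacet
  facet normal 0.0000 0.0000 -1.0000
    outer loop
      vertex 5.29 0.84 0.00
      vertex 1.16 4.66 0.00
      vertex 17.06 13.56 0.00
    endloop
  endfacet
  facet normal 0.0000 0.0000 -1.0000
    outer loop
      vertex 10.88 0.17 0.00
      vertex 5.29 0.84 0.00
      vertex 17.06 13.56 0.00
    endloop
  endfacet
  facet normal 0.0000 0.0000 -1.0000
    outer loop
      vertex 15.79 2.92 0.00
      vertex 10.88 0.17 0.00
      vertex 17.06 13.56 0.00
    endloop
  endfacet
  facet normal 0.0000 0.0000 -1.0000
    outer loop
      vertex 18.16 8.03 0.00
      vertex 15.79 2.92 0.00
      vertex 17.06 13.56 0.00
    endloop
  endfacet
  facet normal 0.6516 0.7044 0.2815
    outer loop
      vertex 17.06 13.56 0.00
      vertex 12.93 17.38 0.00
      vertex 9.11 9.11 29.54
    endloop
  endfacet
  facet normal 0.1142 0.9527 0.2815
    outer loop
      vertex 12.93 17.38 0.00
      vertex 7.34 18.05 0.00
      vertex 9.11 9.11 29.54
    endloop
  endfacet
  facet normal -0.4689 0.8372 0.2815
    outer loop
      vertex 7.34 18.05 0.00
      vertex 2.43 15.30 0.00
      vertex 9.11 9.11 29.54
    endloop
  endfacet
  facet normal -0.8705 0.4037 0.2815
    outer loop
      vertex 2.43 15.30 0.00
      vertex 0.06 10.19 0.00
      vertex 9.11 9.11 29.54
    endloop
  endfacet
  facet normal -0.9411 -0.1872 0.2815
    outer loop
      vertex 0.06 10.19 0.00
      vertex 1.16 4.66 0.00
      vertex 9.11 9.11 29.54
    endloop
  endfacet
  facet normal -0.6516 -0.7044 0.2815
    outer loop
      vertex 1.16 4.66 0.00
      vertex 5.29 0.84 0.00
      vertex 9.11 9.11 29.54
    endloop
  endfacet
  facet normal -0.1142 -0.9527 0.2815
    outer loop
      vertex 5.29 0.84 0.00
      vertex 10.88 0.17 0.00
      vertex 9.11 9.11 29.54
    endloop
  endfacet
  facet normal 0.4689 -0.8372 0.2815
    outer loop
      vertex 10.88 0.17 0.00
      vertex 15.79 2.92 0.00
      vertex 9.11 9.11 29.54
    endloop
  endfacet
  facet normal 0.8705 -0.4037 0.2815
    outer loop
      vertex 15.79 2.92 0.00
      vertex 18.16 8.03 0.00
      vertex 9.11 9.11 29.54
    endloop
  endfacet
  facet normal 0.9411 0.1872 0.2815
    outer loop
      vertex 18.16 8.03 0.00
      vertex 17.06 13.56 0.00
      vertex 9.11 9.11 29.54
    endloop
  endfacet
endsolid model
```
; perimeter-only toolpath
G21 ; units = mm
G90 ; absolute positioning
G28 ; home
; layer 1
G0 Z7.38
G0 X15.07 Y12.45
G1 X11.97 Y15.31
G1 X7.78 Y15.82
G1 X4.10 Y13.75
G1 X2.32 Y9.92
G1 X3.15 Y5.77
G1 X6.25 Y2.91
G1 X10.44 Y2.40
G1 X14.12 Y4.47
G1 X15.90 Y8.30
G1 X15.07 Y12.45
; layer 2
G0 Z14.77
G0 X13.08 Y11.34
G1 X11.02 Y13.24
G1 X8.22 Y13.58
G1 X5.77 Y12.21
G1 X4.58 Y9.65
G1 X5.13 Y6.88
G1 X7.20 Y4.97
G1 X10.00 Y4.64
G1 X12.45 Y6.01
G1 X13.63 Y8.57
G1 X13.08 Y11.34
; layer 3
G0 Z22.16
G0 X11.10 Y10.22
G1 X10.06 Y11.18
G1 X8.67 Y11.34
G1 X7.44 Y10.66
G1 X6.85 Y9.38
G1 X7.12 Y8.00
G1 X8.15 Y7.04
G1 X9.55 Y6.88
G1 X10.78 Y7.56
G1 X11.37 Y8.84
G1 X11.10 Y10.22
M2 ; end

The solid is a regular 10-sided pyramid, base circumscribed radius ≈ 9.11 mm, apex at z ≈ 29.5 mm. Slicing at Δz = 7.38 mm — 4 equal slices spanning the solid's height, so layer i sits at z = i·h/4 — gives 3 non-empty perimeters. Each is a 10-segment closed polygon; G0 lifts to the layer z and rapids to the start vertex, then G1 traces the edges. The cross-section shrinks linearly with z (the slice at the apex is degenerate and omitted).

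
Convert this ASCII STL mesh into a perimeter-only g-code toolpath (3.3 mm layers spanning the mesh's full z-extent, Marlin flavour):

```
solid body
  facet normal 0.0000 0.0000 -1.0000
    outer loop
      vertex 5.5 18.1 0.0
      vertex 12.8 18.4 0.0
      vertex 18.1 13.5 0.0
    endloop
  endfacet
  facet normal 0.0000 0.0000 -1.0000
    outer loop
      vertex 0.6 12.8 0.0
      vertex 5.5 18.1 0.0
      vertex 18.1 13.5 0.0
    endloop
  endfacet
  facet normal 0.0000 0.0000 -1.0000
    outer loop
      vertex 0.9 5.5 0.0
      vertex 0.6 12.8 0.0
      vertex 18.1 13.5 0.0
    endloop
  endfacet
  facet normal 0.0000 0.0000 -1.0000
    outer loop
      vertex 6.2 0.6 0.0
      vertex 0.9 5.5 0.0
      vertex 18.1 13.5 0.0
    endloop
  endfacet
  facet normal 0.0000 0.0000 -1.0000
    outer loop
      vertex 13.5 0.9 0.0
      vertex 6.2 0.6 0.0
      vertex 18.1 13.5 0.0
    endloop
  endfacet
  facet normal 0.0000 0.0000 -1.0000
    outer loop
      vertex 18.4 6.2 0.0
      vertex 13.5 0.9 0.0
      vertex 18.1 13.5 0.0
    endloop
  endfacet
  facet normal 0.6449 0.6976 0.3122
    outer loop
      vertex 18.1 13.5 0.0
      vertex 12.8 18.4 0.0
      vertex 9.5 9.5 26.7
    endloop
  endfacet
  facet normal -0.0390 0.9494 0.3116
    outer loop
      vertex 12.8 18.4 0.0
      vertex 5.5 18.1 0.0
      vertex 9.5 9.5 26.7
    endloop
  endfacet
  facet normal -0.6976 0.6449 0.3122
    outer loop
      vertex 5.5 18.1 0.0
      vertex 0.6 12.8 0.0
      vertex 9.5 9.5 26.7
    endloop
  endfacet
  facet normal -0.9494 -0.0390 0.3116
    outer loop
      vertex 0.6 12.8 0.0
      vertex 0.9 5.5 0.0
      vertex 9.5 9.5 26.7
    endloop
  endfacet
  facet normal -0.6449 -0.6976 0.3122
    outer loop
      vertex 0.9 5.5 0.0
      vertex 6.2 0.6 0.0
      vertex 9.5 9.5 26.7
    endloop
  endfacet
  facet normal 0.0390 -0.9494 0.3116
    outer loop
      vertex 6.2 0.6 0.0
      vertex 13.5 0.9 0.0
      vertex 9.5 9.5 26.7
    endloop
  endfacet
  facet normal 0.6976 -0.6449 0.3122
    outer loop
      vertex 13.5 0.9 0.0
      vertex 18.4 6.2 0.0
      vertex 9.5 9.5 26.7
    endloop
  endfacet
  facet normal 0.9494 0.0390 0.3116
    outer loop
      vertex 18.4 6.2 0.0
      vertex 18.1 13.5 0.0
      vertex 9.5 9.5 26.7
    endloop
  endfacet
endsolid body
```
; perimeter-only toolpath
G21 ; units = mm
G90 ; absolute positioning
G28 ; home
; layer 1
G0 Z3.3
G0 X17.0 Y13.0
G1 X12.4 Y17.3
G1 X6.0 Y17.0
G1 X1.7 Y12.4
G1 X2.0 Y6.0
G1 X6.6 Y1.7
G1 X13.0 Y2.0
G1 X17.3 Y6.6
G1 X17.0 Y13.0
; layer 2
G0 Z6.7
G0 X16.0 Y12.5
G1 X12.0 Y16.2
G1 X6.5 Y16.0
G1 X2.8 Y12.0
G1 X3.0 Y6.5
G1 X7.0 Y2.8
G1 X12.5 Y3.0
G1 X16.2 Y7.0
G1 X16.0 Y12.5
; layer 3
G0 Z10.0
G0 X14.9 Y12.0
G1 X11.6 Y15.1
G1 X7.0 Y14.9
G1 X3.9 Y11.6
G1 X4.1 Y7.0
G1 X7.4 Y3.9
G1 X12.0 Y4.1
G1 X15.1 Y7.4
G1 X14.9 Y12.0
; layer 4
G0 Z13.3
G0 X13.8 Y11.5
G1 X11.2 Y13.9
G1 X7.5 Y13.8
G1 X5.0 Y11.2
G1 X5.2 Y7.5
G1 X7.8 Y5.0
G1 X11.5 Y5.2
G1 X13.9 Y7.8
G1 X13.8 Y11.5
; layer 5
G0 Z16.7
G0 X12.7 Y11.0
G1 X10.7 Y12.8
G1 X8.0 Y12.7
G1 X6.2 Y10.7
G1 X6.3 Y8.0
G1 X8.3 Y6.2
G1 X11.0 Y6.3
G1 X12.8 Y8.3
G1 X12.7 Y11.0
; layer 6
G0 Z20.0
G0 X11.7 Y10.5
G1 X10.3 Y11.7
G1 X8.5 Y11.7
G1 X7.3 Y10.3
G1 X7.3 Y8.5
G1 X8.7 Y7.3
G1 X10.5 Y7.3
G1 X11.7 Y8.7
G1 X11.7 Y10.5
; layer 7
G0 Z23.4
G0 X10.6 Y10.0
G1 X9.9 Y10.6
G1 X9.0 Y10.6
G1 X8.4 Y9.9
G1 X8.4 Y9.0
G1 X9.1 Y8.4
G1 X10.0 Y8.4
G1 X10.6 Y9.1
G1 X10.6 Y10.0
M2 ; end

The solid is a regular 8-sided pyramid, base circumscribed radius ≈ 9.5 mm, apex at z ≈ 26.7 mm. Slicing at Δz = 3.3 mm — 8 equal slices spanning the solid's height, so layer i sits at z = i·h/8 — gives 7 non-empty perimeters. Each is a 8-segment closed polygon; G0 lifts to the layer z and rapids to the start vertex, then G1 traces the edges. The cross-section shrinks linearly with z (the slice at the apex is degenerate and omitted).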